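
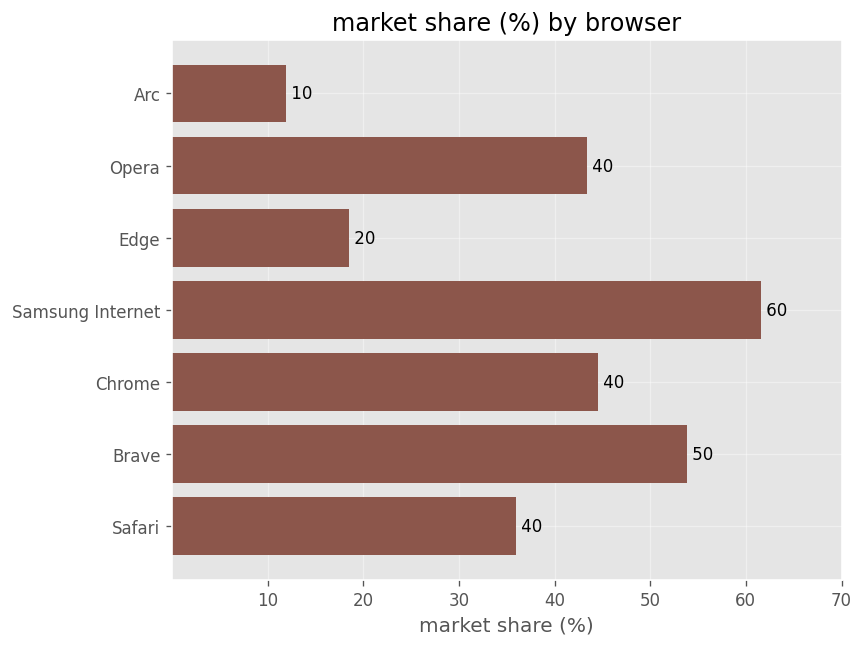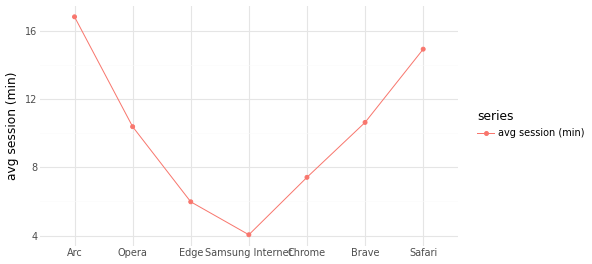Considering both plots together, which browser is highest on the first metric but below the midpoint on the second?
Chart 2 median avg session (min) ≈ 10; below-median browsers: Edge, Samsung Internet, Chrome. Among those, Samsung Internet has the highest market share (%) (≈ 60).

Samsung Internet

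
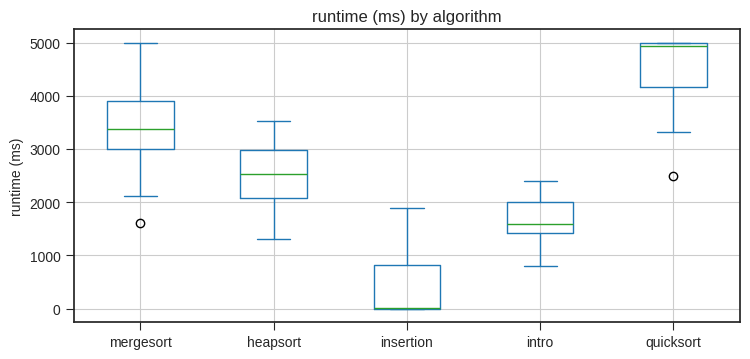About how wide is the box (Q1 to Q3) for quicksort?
≈ 1000

Q3 ≈ 5000, Q1 ≈ 4000; IQR ≈ 1000.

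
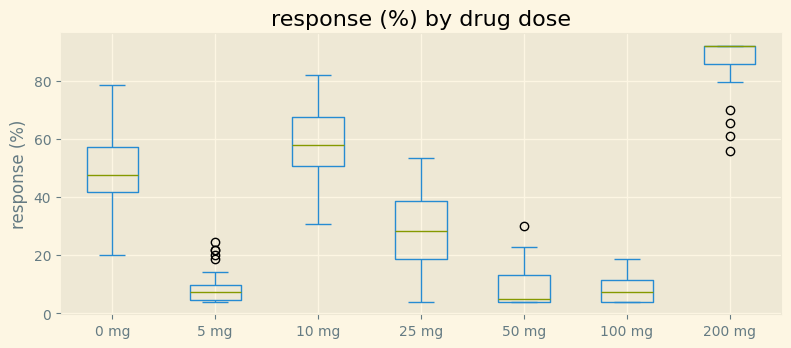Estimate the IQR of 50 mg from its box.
Q3 ≈ 10, Q1 ≈ 0; IQR ≈ 10.

≈ 10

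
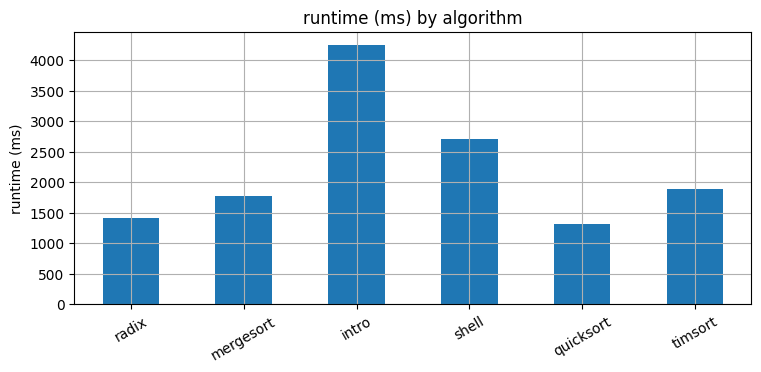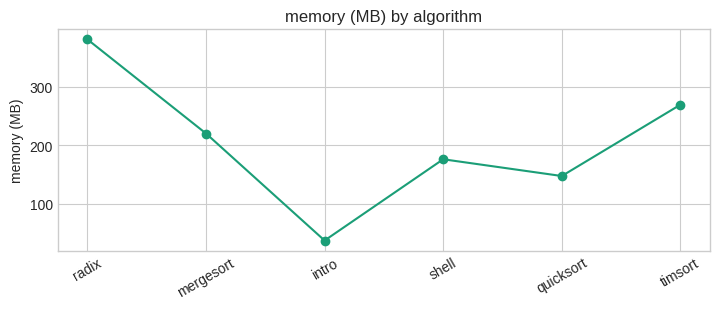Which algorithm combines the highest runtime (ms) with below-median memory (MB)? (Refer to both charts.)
intro

Chart 2 median memory (MB) ≈ 200; below-median algorithms: intro, shell, quicksort. Among those, intro has the highest runtime (ms) (≈ 4500).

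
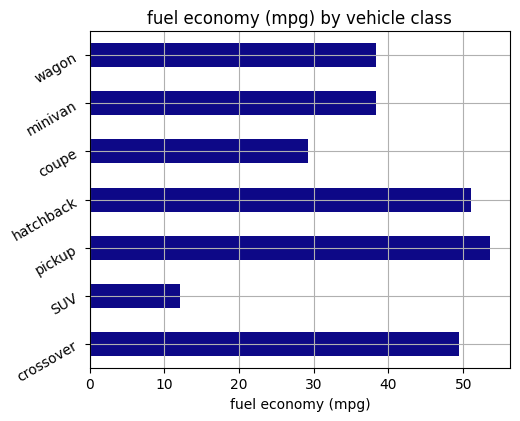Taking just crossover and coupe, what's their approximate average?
≈ 40

(50 + 30) / 2 ≈ 40.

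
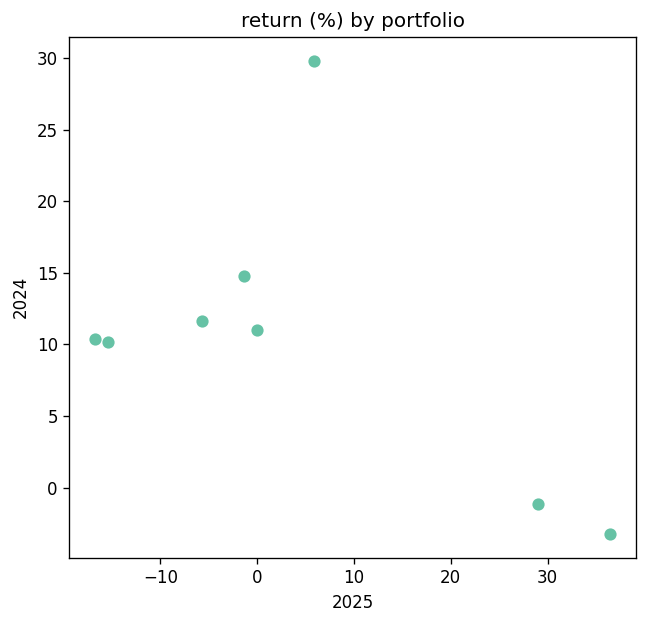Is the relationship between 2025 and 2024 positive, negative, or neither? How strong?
negative, moderate

Points are negatively correlated; moderate (|r| ≈ 0.5).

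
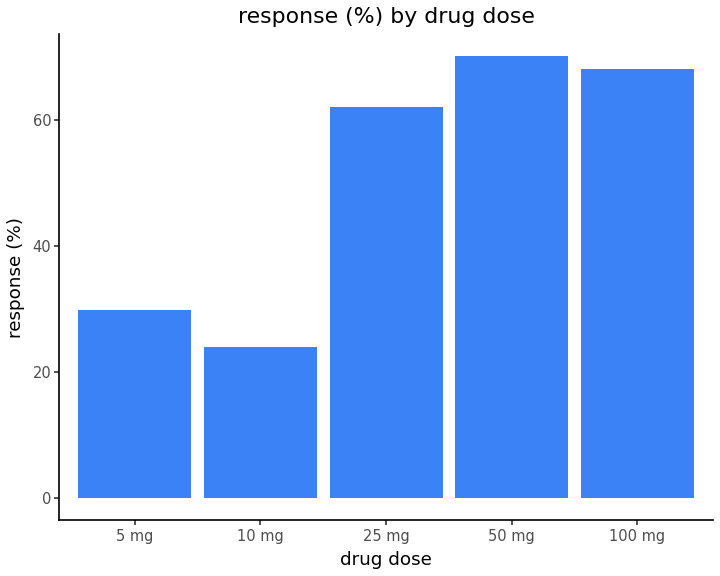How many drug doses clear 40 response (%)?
3

Above 40: 25 mg, 50 mg, 100 mg.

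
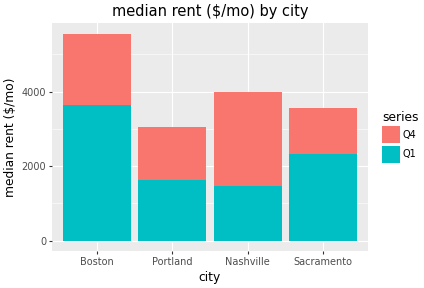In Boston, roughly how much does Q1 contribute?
≈ 3500

Q1 top ≈ 3500, bottom ≈ 0; segment ≈ 3500.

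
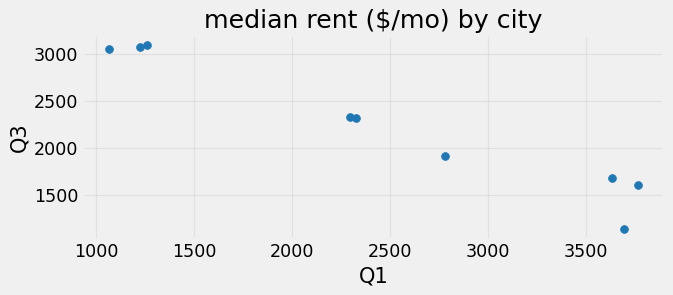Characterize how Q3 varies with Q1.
Points are negatively correlated; strong (|r| ≈ 1.0).

negative, strong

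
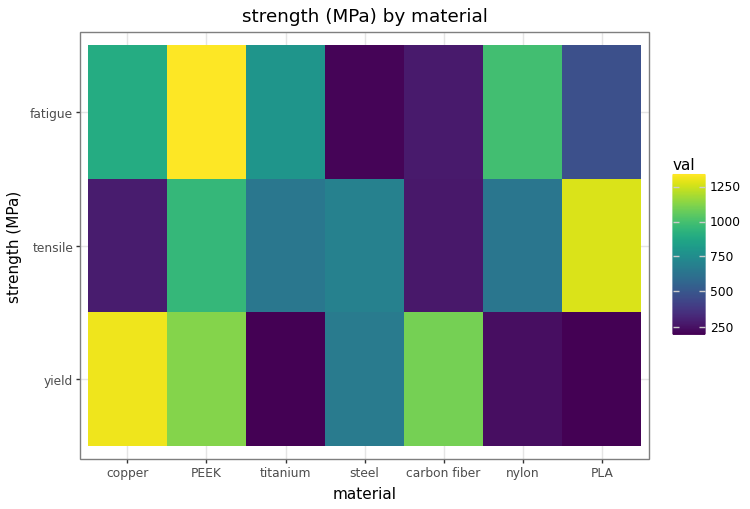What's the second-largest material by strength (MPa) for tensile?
PEEK

Top 3 for tensile: PLA ≈ 1300, PEEK ≈ 1000, steel ≈ 700.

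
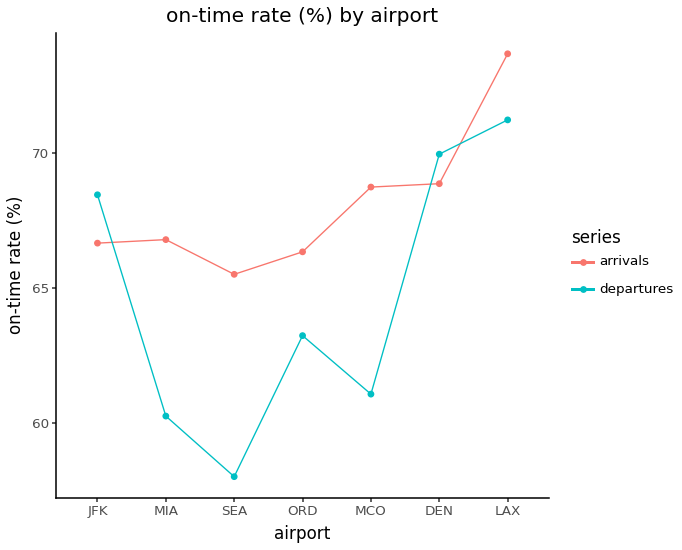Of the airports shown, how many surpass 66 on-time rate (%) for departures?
3

Above 66: JFK, DEN, LAX.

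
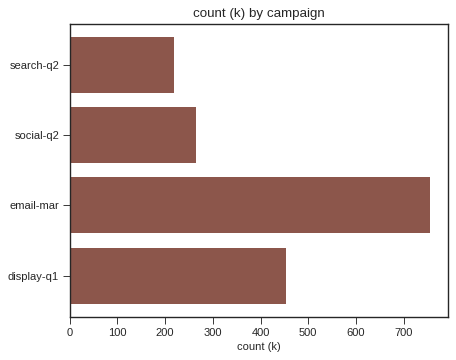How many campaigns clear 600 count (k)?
Above 600: email-mar.

1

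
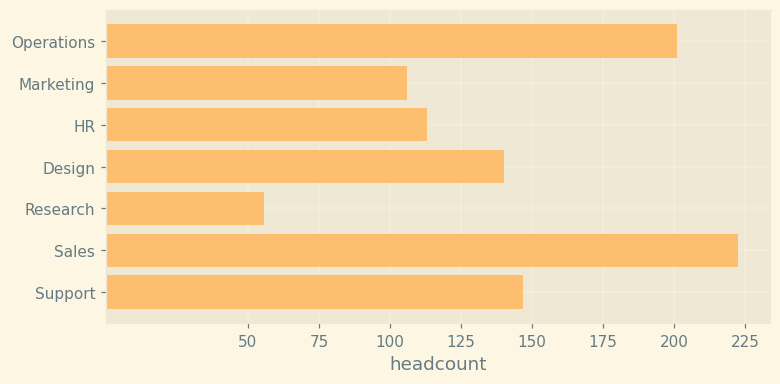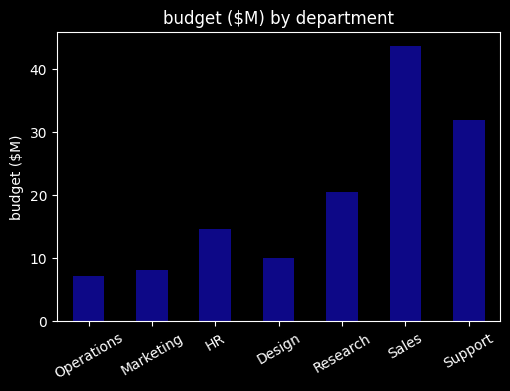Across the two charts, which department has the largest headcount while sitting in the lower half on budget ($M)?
Chart 2 median budget ($M) ≈ 15; below-median departments: Operations, Marketing, Design. Among those, Operations has the highest headcount (≈ 200).

Operations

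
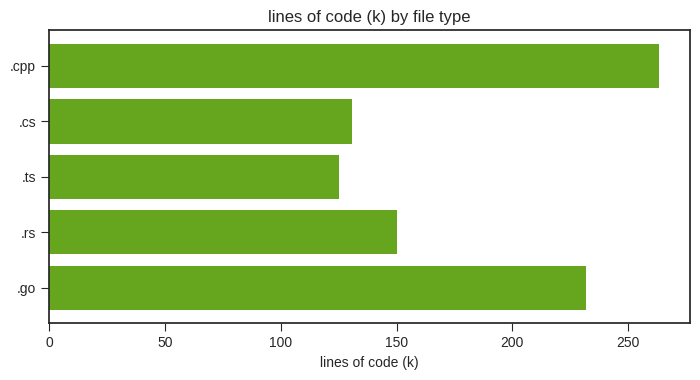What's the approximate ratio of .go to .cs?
≈ 1.8×

.go ≈ 225, .cs ≈ 125; 225/125 ≈ 1.8.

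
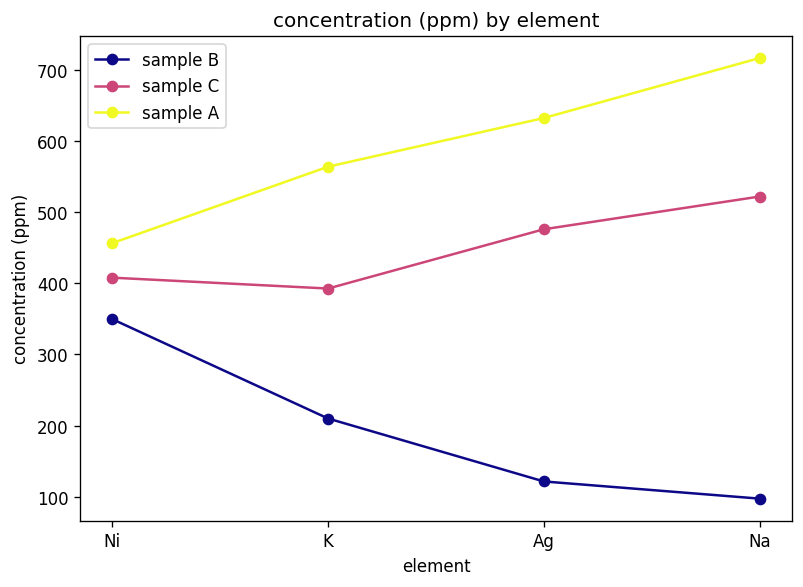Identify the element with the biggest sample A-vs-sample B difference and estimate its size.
Na, ≈ 600 ppm

Na: sample A ≈ 700, sample B ≈ 100 → gap ≈ 600. Next-largest (Ag) is only ≈ 500.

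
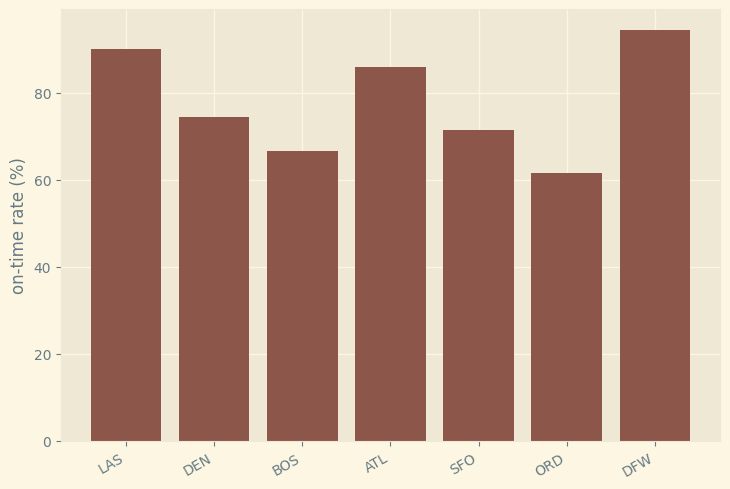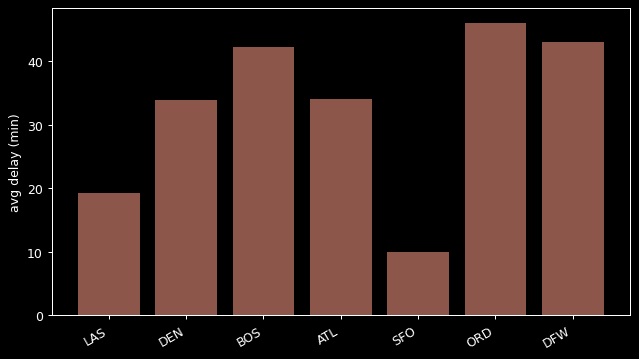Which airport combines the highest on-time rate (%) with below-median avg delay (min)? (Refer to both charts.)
Chart 2 median avg delay (min) ≈ 35; below-median airports: LAS, DEN, SFO. Among those, LAS has the highest on-time rate (%) (≈ 90).

LAS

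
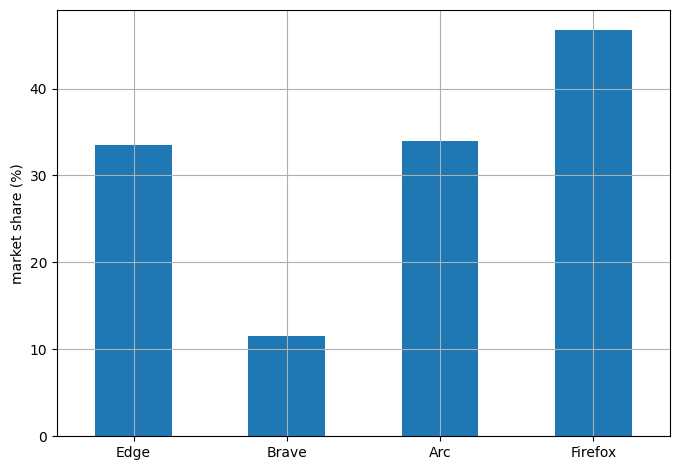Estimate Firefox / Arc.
≈ 1.29×

Firefox ≈ 45, Arc ≈ 35; 45/35 ≈ 1.29.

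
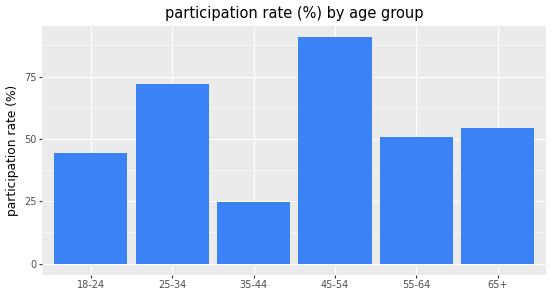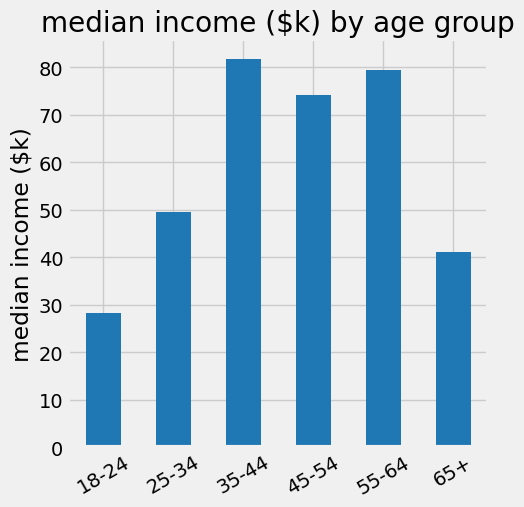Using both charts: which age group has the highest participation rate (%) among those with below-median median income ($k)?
25-34

Chart 2 median median income ($k) ≈ 60; below-median age groups: 18-24, 25-34, 65+. Among those, 25-34 has the highest participation rate (%) (≈ 70).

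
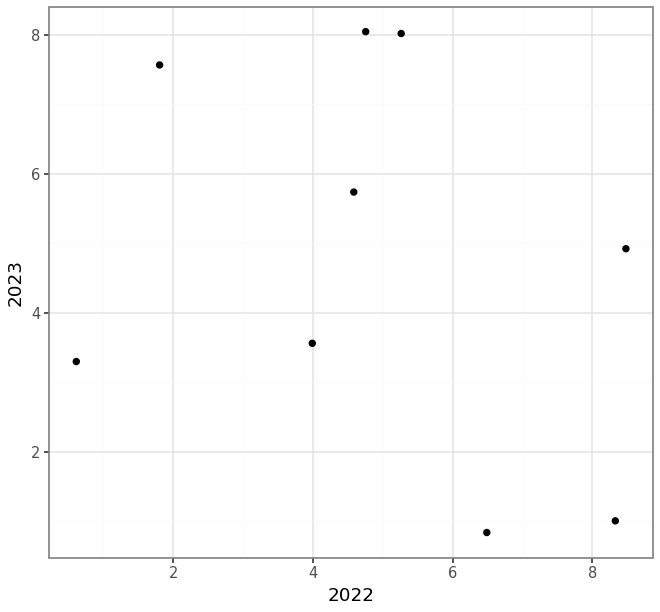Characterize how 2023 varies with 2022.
Points are negatively correlated; weak (|r| ≈ 0.3).

negative, weak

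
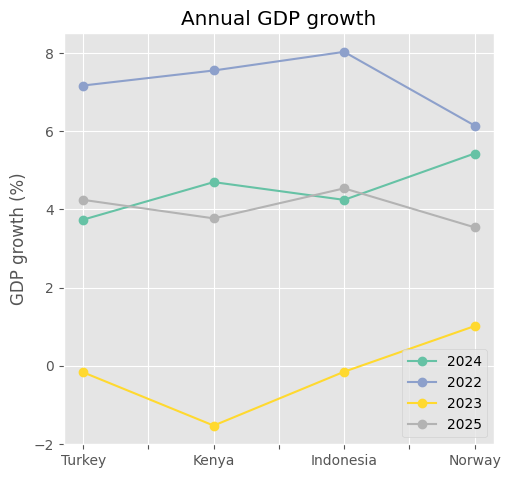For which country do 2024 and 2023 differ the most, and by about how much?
Kenya, ≈ 7 %

Kenya: 2024 ≈ 5, 2023 ≈ -2 → gap ≈ 7. Next-largest (Norway) is only ≈ 4.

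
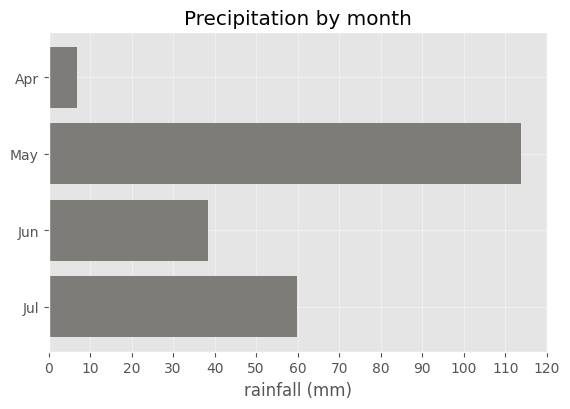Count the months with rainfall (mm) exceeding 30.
3

Above 30: May, Jun, Jul.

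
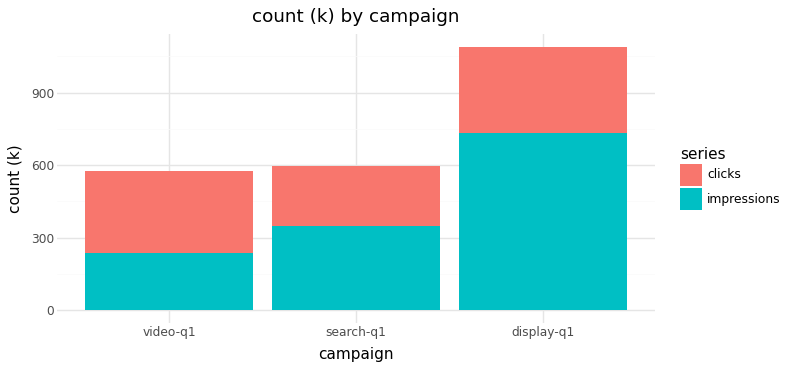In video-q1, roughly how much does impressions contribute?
impressions top ≈ 200, bottom ≈ 0; segment ≈ 200.

≈ 200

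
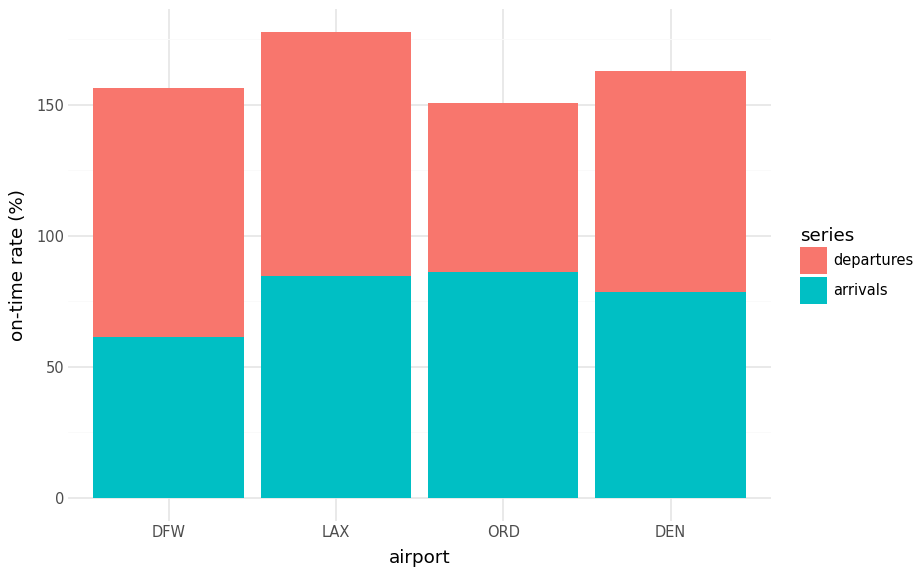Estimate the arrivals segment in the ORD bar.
≈ 80

arrivals top ≈ 80, bottom ≈ 0; segment ≈ 80.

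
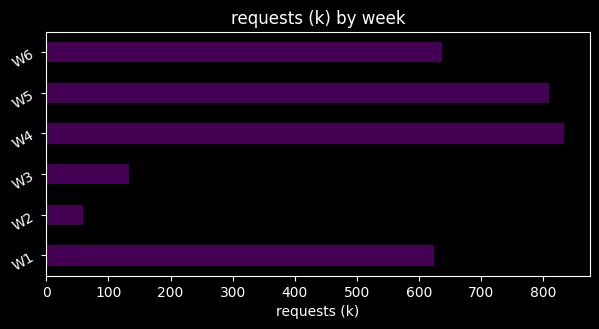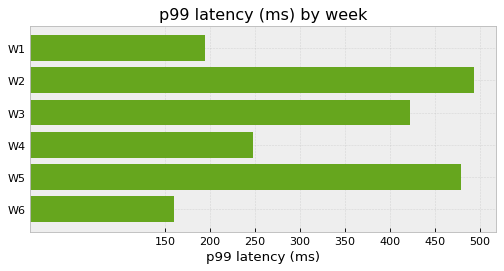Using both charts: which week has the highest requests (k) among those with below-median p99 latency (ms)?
Chart 2 median p99 latency (ms) ≈ 350; below-median weeks: W1, W4, W6. Among those, W4 has the highest requests (k) (≈ 800).

W4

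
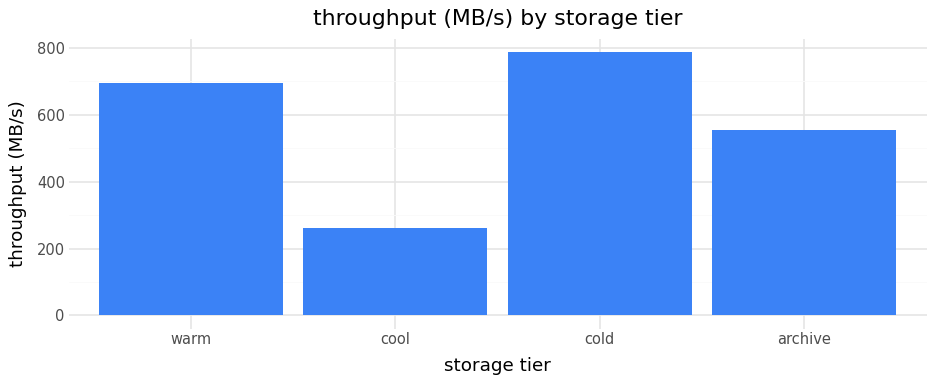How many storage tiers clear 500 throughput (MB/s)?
Above 500: warm, cold, archive.

3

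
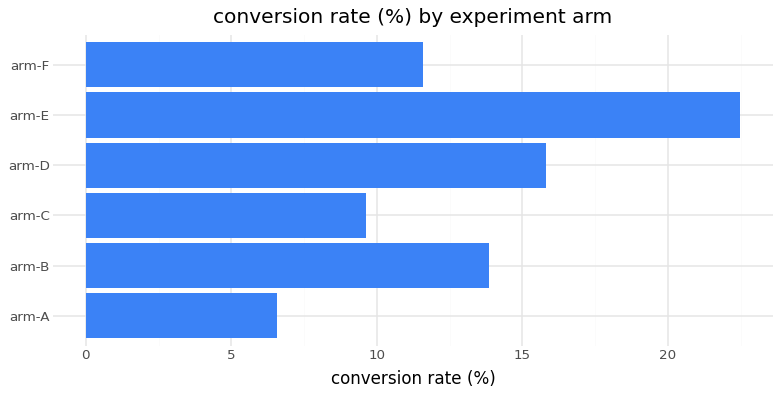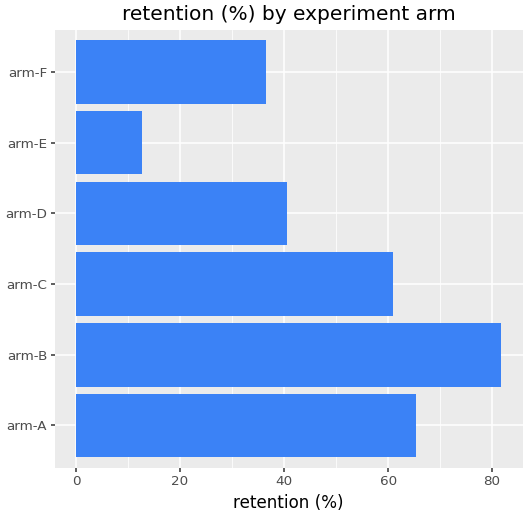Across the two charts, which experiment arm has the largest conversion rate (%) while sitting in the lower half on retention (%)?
arm-E

Chart 2 median retention (%) ≈ 50; below-median experiment arms: arm-D, arm-E, arm-F. Among those, arm-E has the highest conversion rate (%) (≈ 20).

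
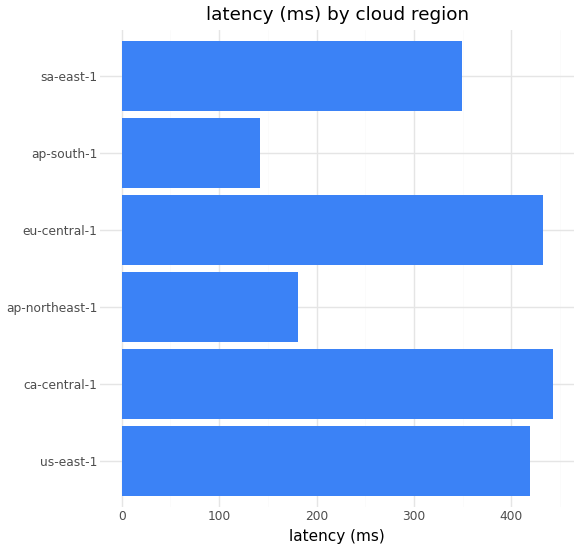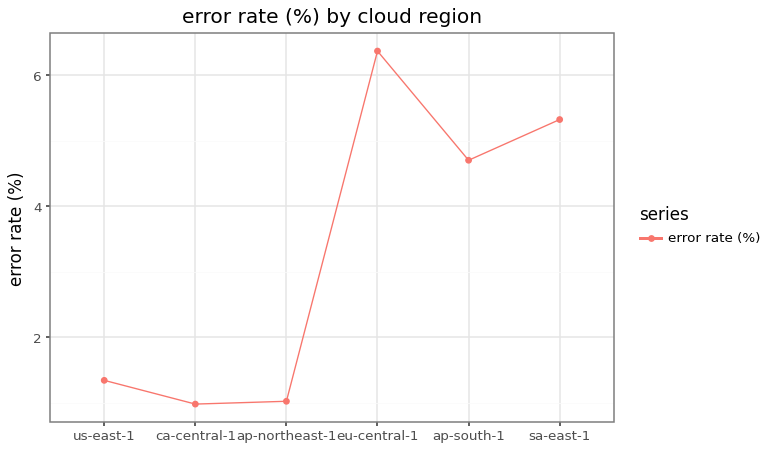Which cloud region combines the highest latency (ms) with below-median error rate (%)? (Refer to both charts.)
ca-central-1

Chart 2 median error rate (%) ≈ 3; below-median cloud regions: us-east-1, ca-central-1, ap-northeast-1. Among those, ca-central-1 has the highest latency (ms) (≈ 450).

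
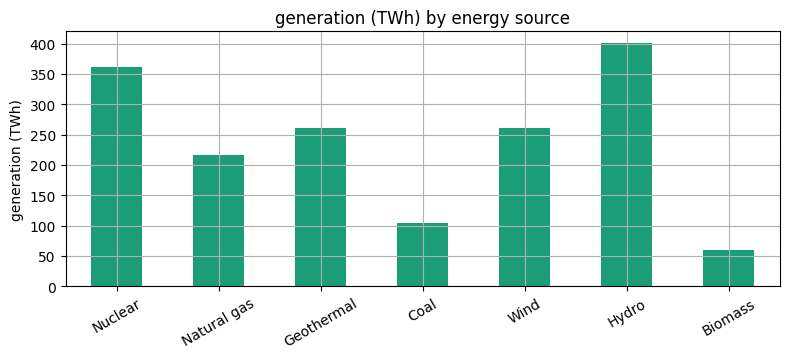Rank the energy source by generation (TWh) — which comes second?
Top 3: Hydro ≈ 400, Nuclear ≈ 350, Wind ≈ 250.

Nuclear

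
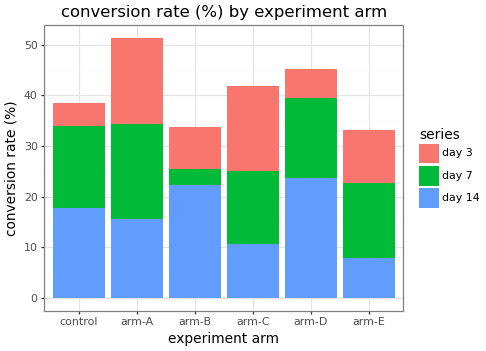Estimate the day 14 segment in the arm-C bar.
≈ 10

day 14 top ≈ 10, bottom ≈ 0; segment ≈ 10.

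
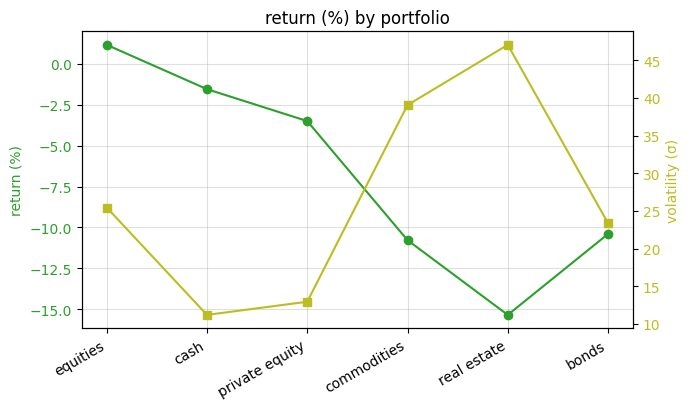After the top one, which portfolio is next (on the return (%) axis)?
Top 3 (on the return (%) axis): equities ≈ 2, cash ≈ -2, private equity ≈ -4.

cash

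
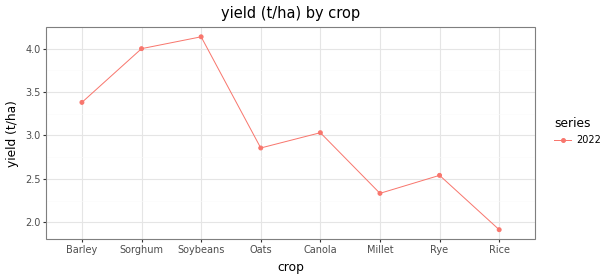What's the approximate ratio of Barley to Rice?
≈ 1.7×

Barley ≈ 3.4, Rice ≈ 2.0; 3.4/2.0 ≈ 1.7.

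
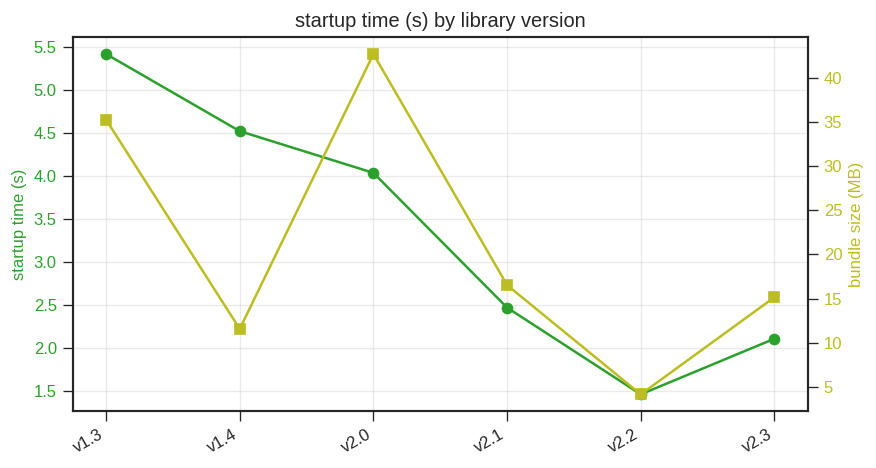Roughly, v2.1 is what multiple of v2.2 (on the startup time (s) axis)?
v2.1 ≈ 2.5, v2.2 ≈ 1.5; 2.5/1.5 ≈ 1.67.

≈ 1.67×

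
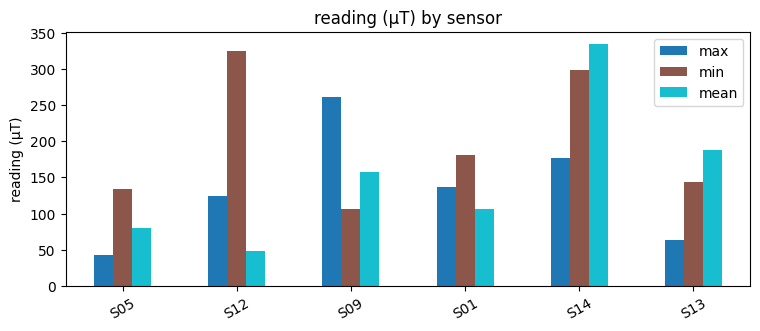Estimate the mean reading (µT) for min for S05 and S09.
(150 + 100) / 2 ≈ 125.

≈ 125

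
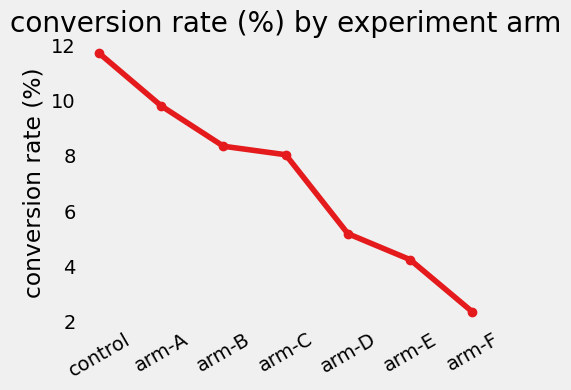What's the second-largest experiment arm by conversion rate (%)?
arm-A

Top 3: control ≈ 12, arm-A ≈ 10, arm-B ≈ 8.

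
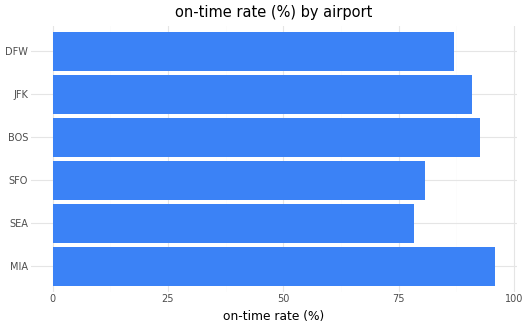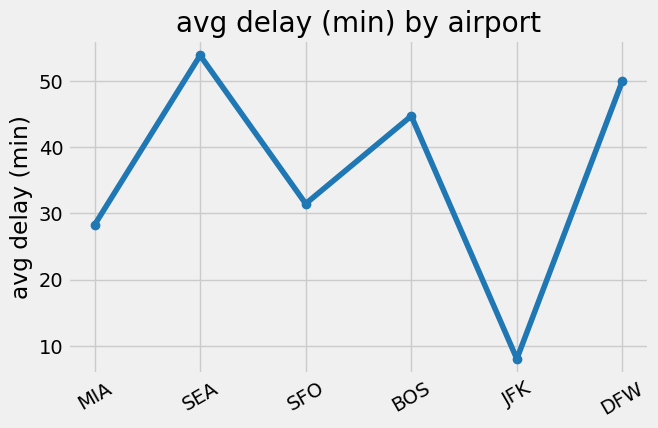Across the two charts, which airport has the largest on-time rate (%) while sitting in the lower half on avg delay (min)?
MIA

Chart 2 median avg delay (min) ≈ 40; below-median airports: MIA, SFO, JFK. Among those, MIA has the highest on-time rate (%) (≈ 100).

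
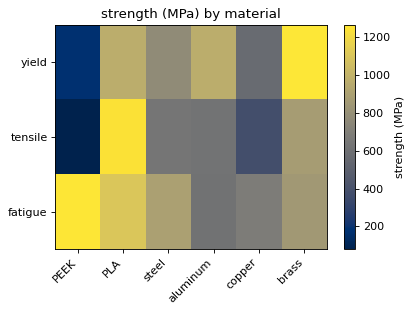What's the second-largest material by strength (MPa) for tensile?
Top 3 for tensile: PLA ≈ 1200, brass ≈ 900, steel ≈ 600.

brass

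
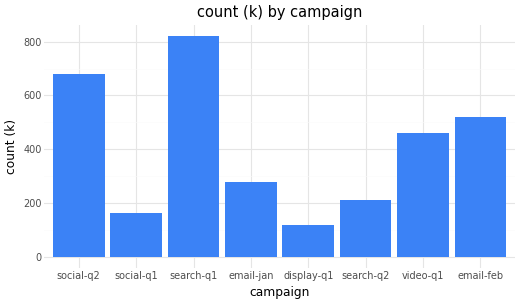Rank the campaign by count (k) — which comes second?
Top 3: search-q1 ≈ 800, social-q2 ≈ 700, email-feb ≈ 500.

social-q2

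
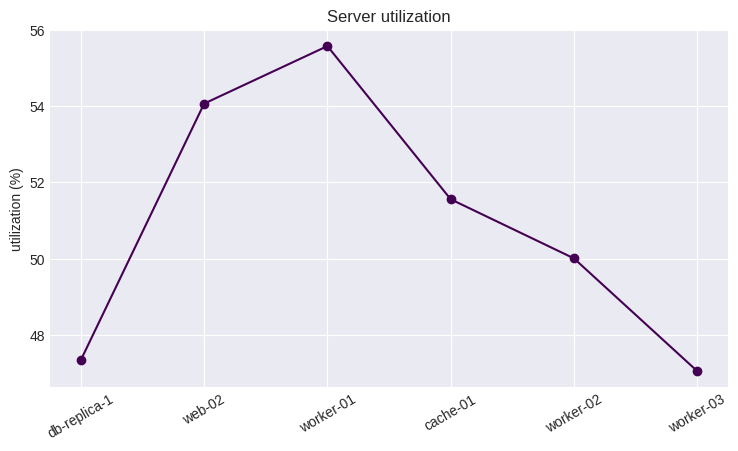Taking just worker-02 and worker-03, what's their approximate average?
≈ 48

(50 + 47) / 2 ≈ 48.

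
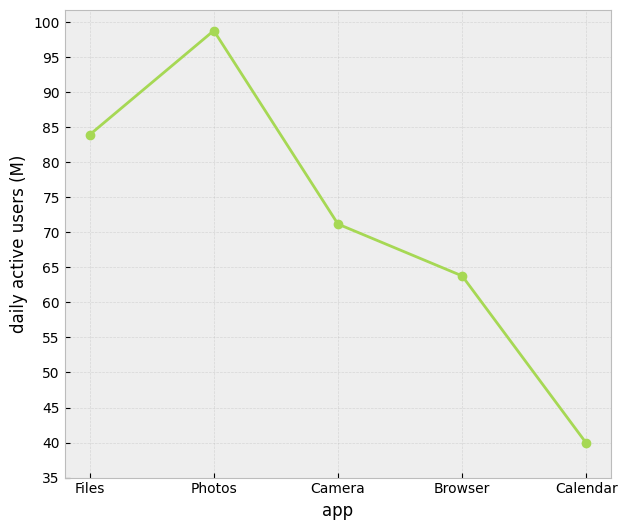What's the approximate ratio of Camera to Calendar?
≈ 1.75×

Camera ≈ 70, Calendar ≈ 40; 70/40 ≈ 1.75.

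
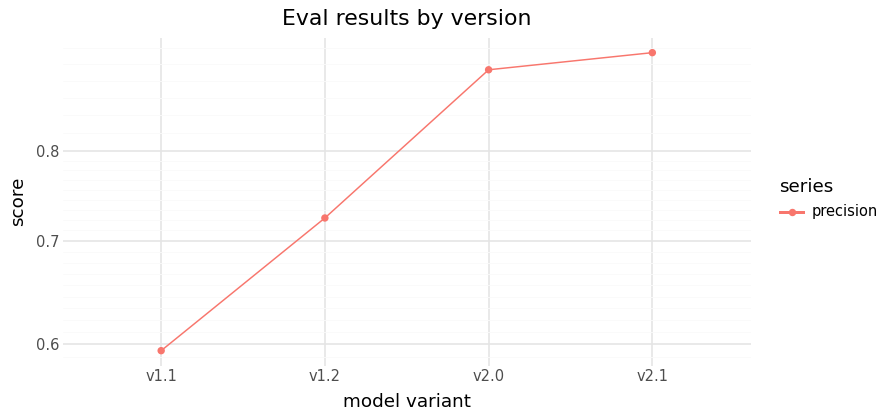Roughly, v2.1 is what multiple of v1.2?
≈ 1.36×

v2.1 ≈ 0.95, v1.2 ≈ 0.70; 0.95/0.70 ≈ 1.36.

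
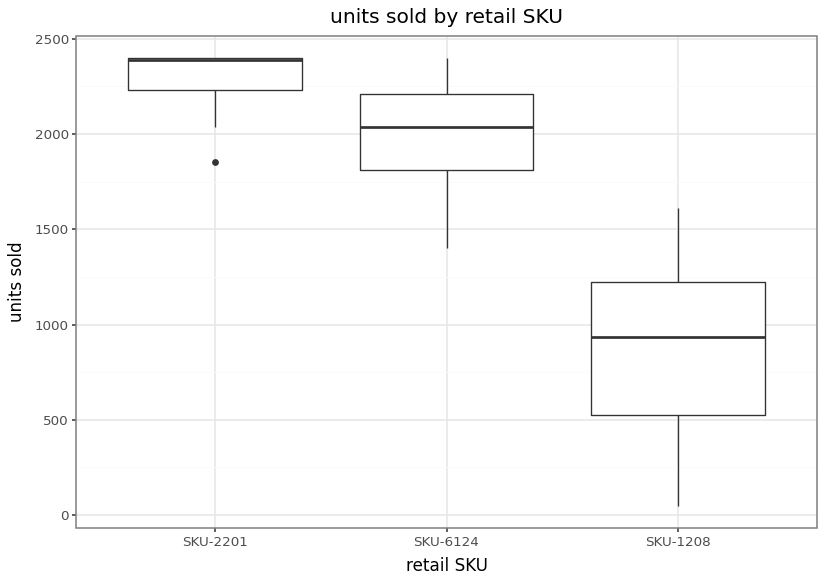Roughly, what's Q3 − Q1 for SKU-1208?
≈ 600

Q3 ≈ 1200, Q1 ≈ 600; IQR ≈ 600.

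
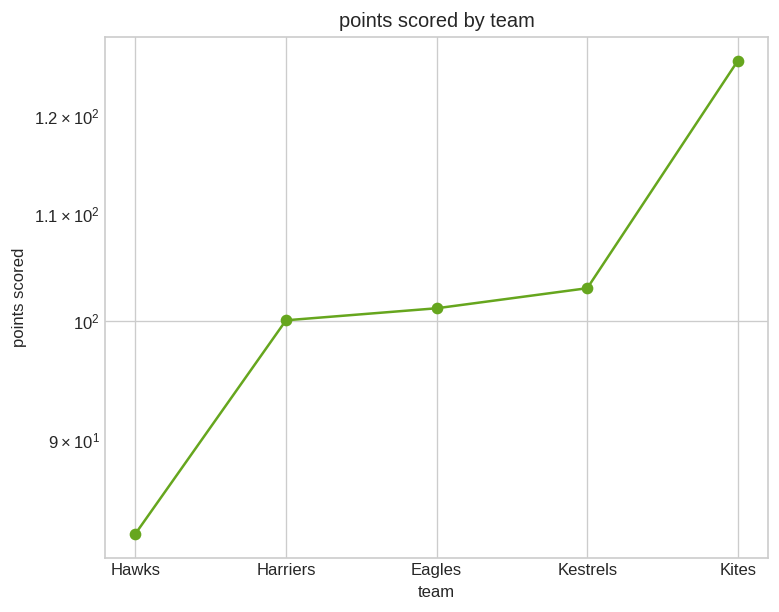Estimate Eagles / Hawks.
Eagles ≈ 100, Hawks ≈ 85; 100/85 ≈ 1.18.

≈ 1.18×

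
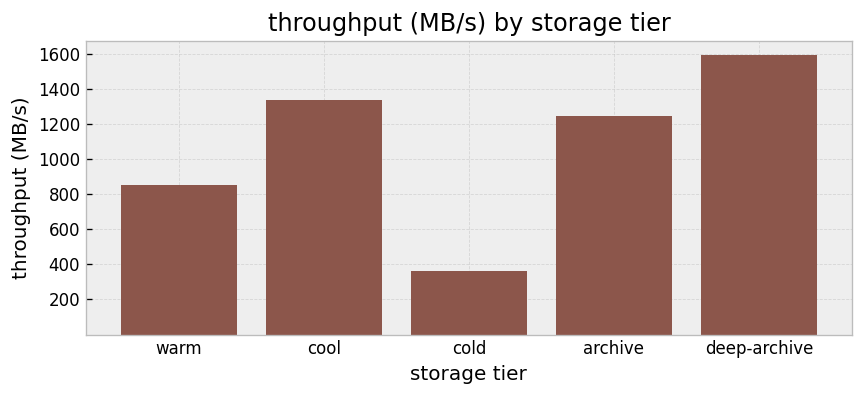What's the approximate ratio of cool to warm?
cool ≈ 1400, warm ≈ 800; 1400/800 ≈ 1.75.

≈ 1.75×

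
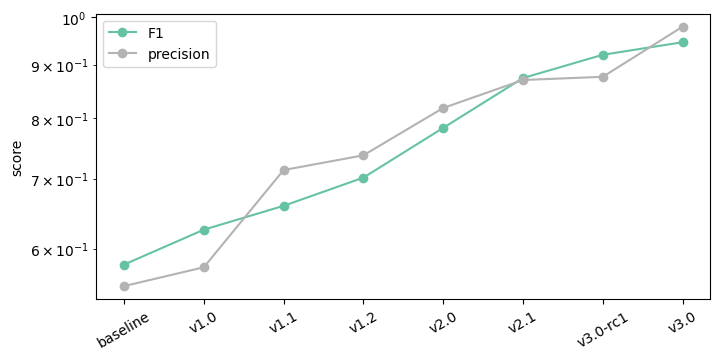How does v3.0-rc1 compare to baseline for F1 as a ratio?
v3.0-rc1 ≈ 0.90, baseline ≈ 0.60; 0.90/0.60 ≈ 1.5.

≈ 1.5×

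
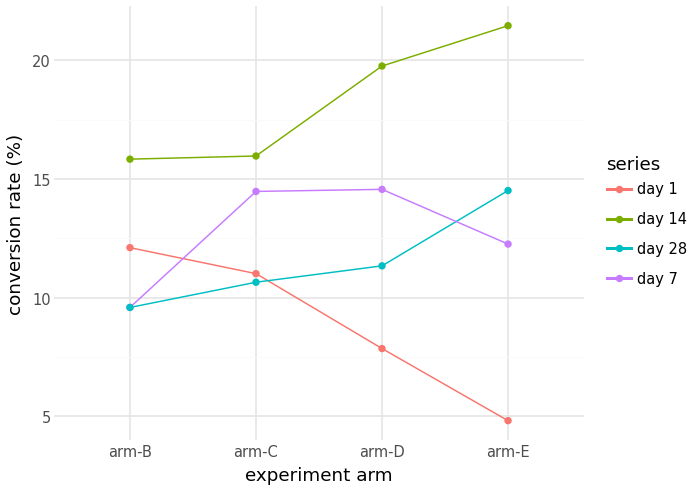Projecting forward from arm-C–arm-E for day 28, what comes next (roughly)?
≈ 16

Last three: 10, 12, 14 → slope ≈ 2/step → next ≈ 16.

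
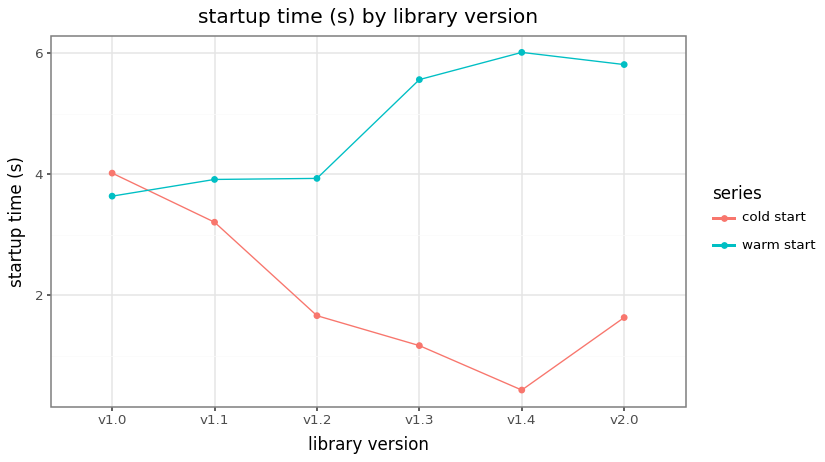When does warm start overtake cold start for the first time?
v1.1

v1.0: warm start ≈ 3.5 vs cold start ≈ 4.0 (not yet); v1.1: warm start ≈ 4.0 vs cold start ≈ 3.0 (first crossover).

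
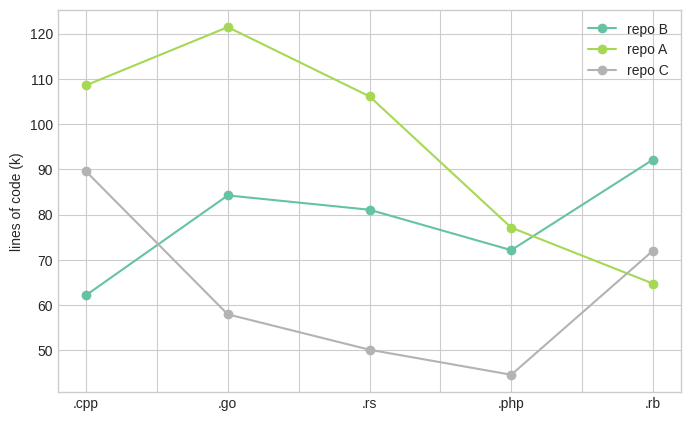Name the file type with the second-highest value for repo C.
Top 3 for repo C: .cpp ≈ 90, .rb ≈ 70, .go ≈ 60.

.rb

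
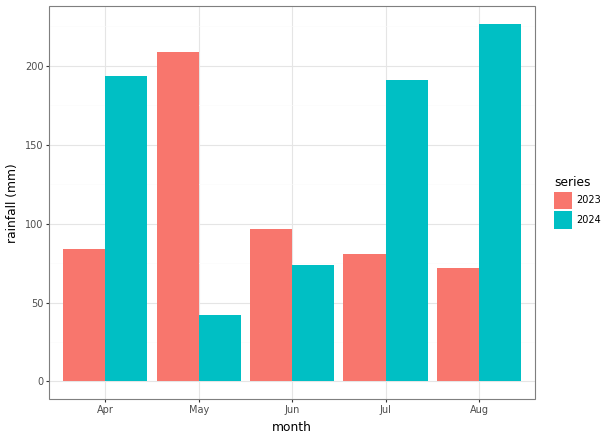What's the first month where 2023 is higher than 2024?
Apr: 2023 ≈ 80 vs 2024 ≈ 200 (not yet); May: 2023 ≈ 200 vs 2024 ≈ 40 (first crossover).

May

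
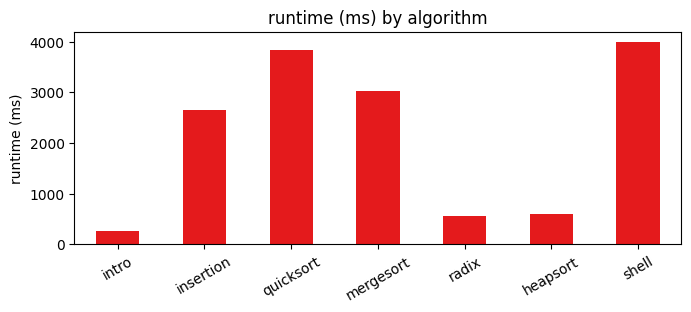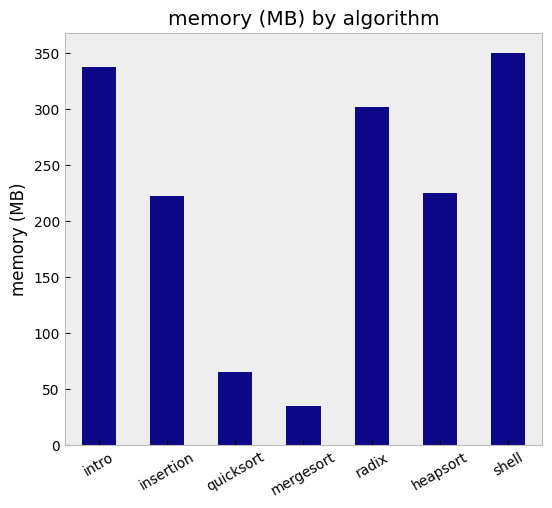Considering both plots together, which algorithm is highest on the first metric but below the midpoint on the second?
Chart 2 median memory (MB) ≈ 200; below-median algorithms: insertion, quicksort, mergesort. Among those, quicksort has the highest runtime (ms) (≈ 4000).

quicksort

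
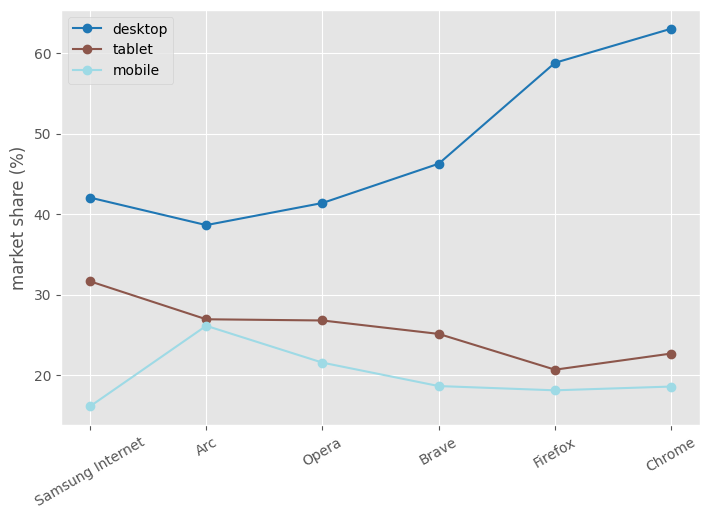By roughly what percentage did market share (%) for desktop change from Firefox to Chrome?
Firefox ≈ 60, Chrome ≈ 65; (65 − 60) / 60 ≈ +8.3%.

≈ +8.3%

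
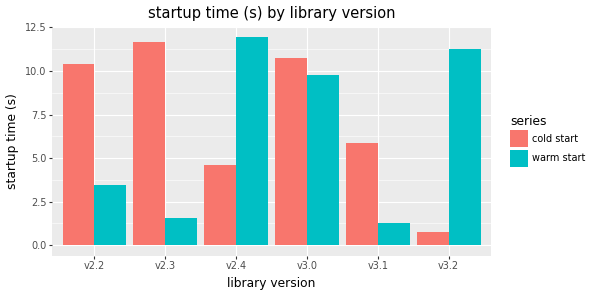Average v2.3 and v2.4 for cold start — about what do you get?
(12 + 5) / 2 ≈ 8.

≈ 8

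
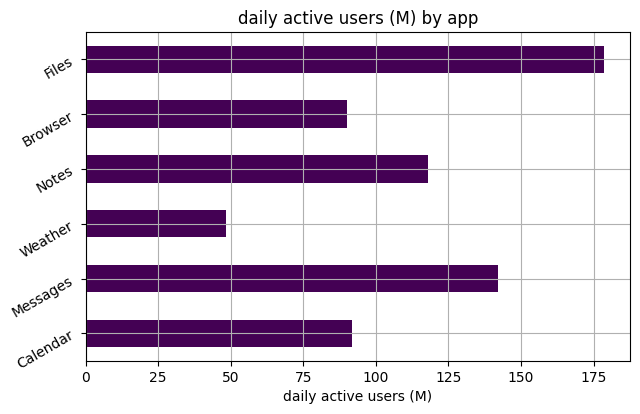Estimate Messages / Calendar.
Messages ≈ 140, Calendar ≈ 100; 140/100 ≈ 1.4.

≈ 1.4×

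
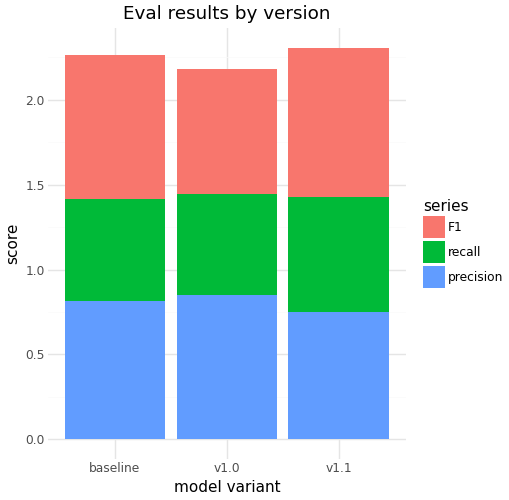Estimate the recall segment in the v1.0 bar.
≈ 0.6

recall top ≈ 1.4, bottom ≈ 0.8; segment ≈ 0.6.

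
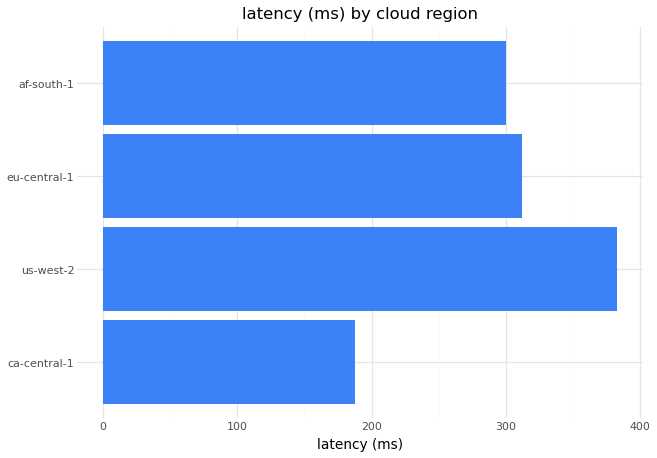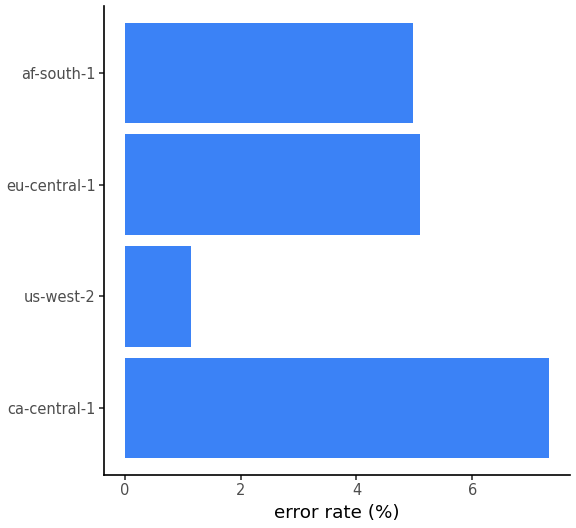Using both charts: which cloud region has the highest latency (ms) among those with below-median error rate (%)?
us-west-2

Chart 2 median error rate (%) ≈ 5; below-median cloud regions: us-west-2, af-south-1. Among those, us-west-2 has the highest latency (ms) (≈ 400).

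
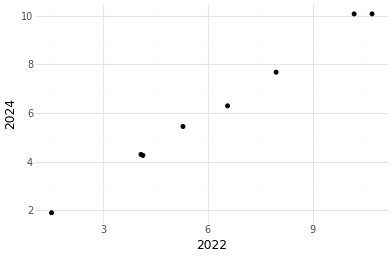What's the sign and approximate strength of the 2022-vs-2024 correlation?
positive, strong

Points are positively correlated; strong (|r| ≈ 1.0).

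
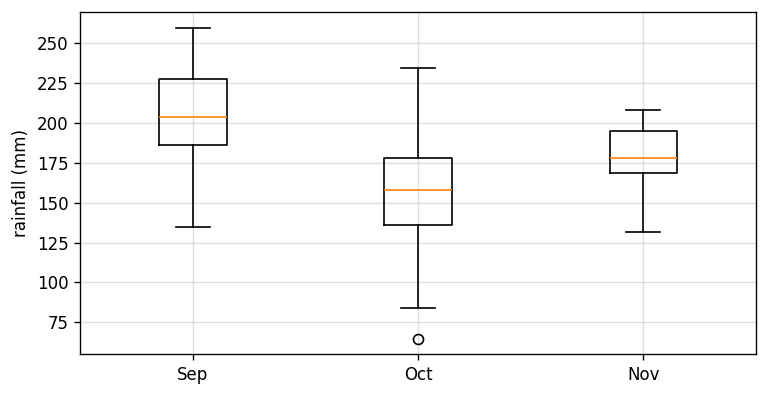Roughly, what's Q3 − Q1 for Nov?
Q3 ≈ 195, Q1 ≈ 170; IQR ≈ 25.

≈ 25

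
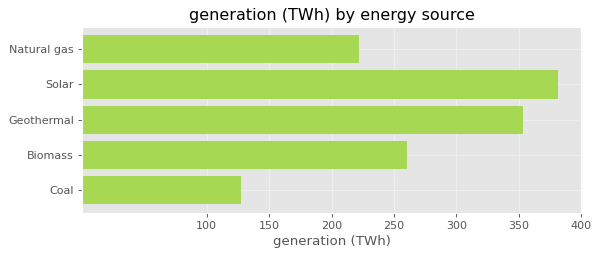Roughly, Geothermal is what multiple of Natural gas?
≈ 1.75×

Geothermal ≈ 350, Natural gas ≈ 200; 350/200 ≈ 1.75.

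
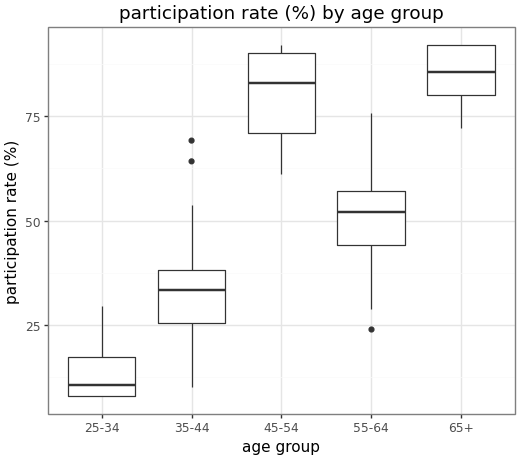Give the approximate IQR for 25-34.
≈ 10

Q3 ≈ 20, Q1 ≈ 10; IQR ≈ 10.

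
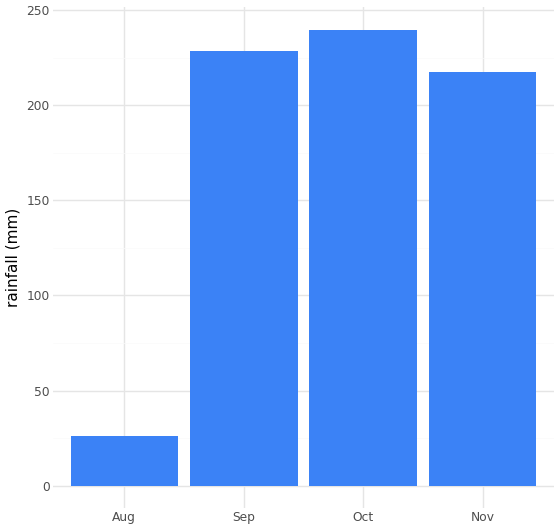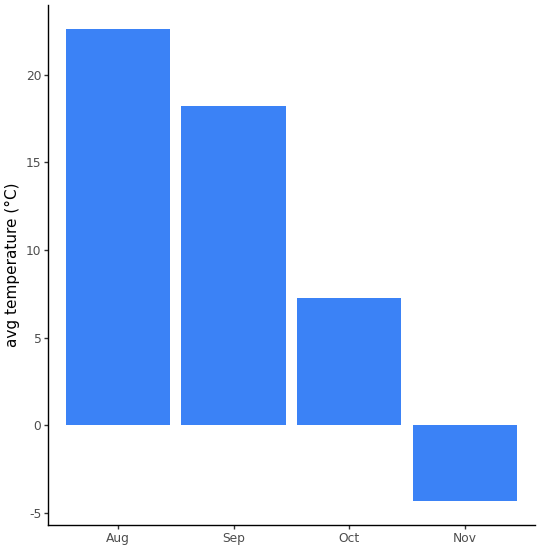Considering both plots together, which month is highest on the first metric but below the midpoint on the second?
Chart 2 median avg temperature (°C) ≈ 15; below-median months: Oct, Nov. Among those, Oct has the highest rainfall (mm) (≈ 250).

Oct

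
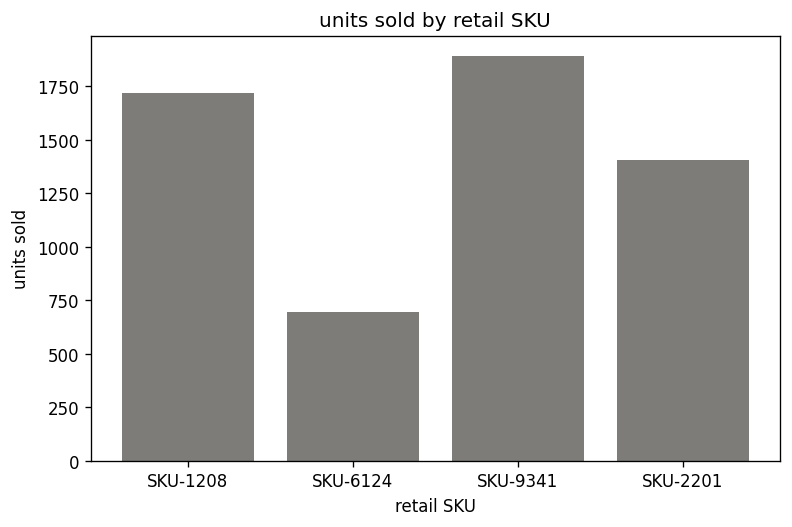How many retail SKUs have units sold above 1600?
2

Above 1600: SKU-1208, SKU-9341.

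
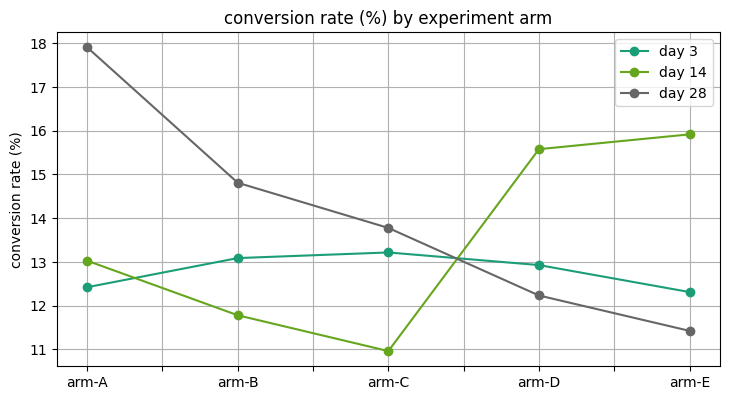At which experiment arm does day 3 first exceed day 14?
arm-B

arm-A: day 3 ≈ 12 vs day 14 ≈ 13 (not yet); arm-B: day 3 ≈ 13 vs day 14 ≈ 12 (first crossover).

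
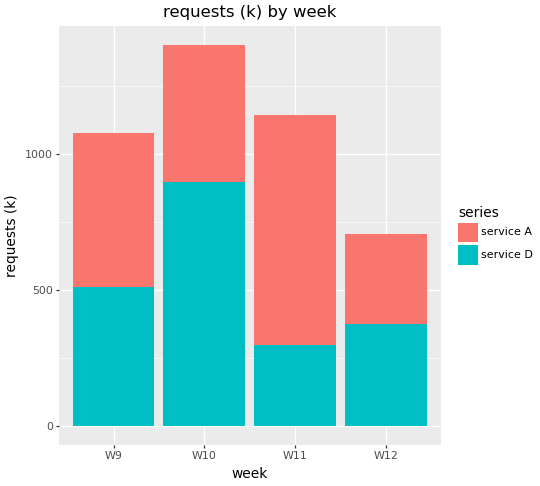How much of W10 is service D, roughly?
service D top ≈ 800, bottom ≈ 0; segment ≈ 800.

≈ 800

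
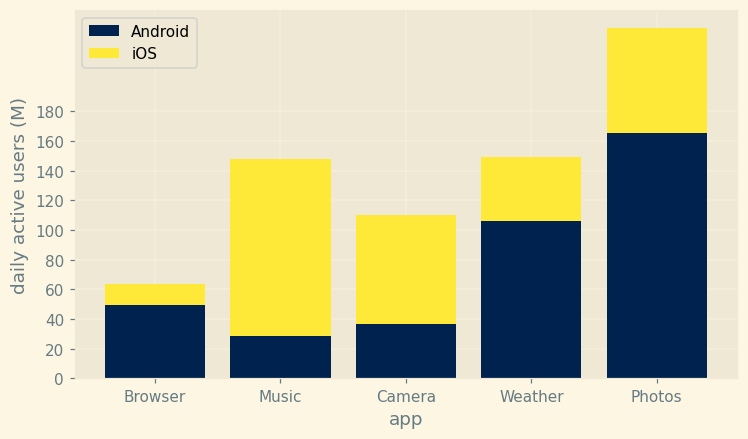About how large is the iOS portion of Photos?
≈ 80

iOS top ≈ 240, bottom ≈ 160; segment ≈ 80.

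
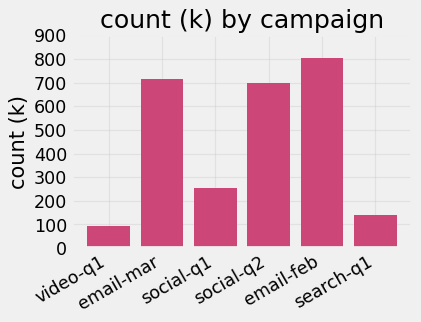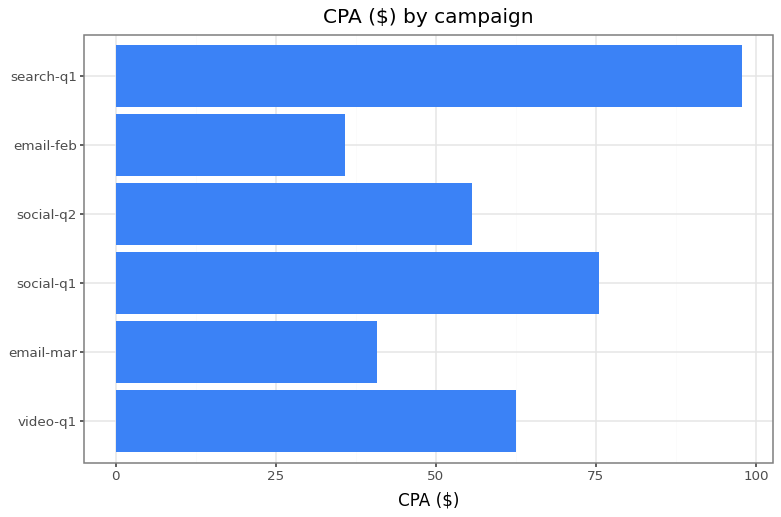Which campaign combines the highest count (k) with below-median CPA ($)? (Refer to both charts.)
Chart 2 median CPA ($) ≈ 60; below-median campaigns: email-mar, social-q2, email-feb. Among those, email-feb has the highest count (k) (≈ 800).

email-feb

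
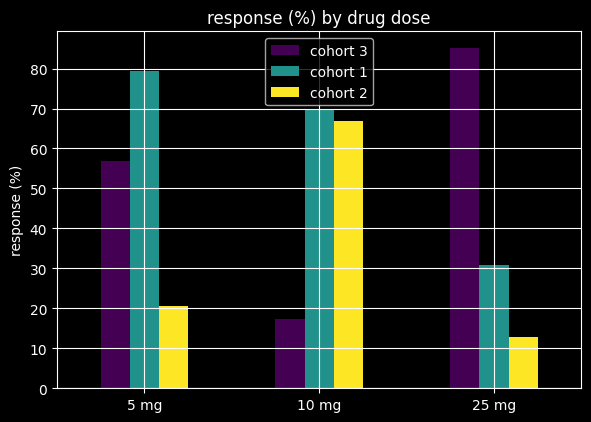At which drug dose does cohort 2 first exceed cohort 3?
5 mg: cohort 2 ≈ 20 vs cohort 3 ≈ 60 (not yet); 10 mg: cohort 2 ≈ 70 vs cohort 3 ≈ 20 (first crossover).

10 mg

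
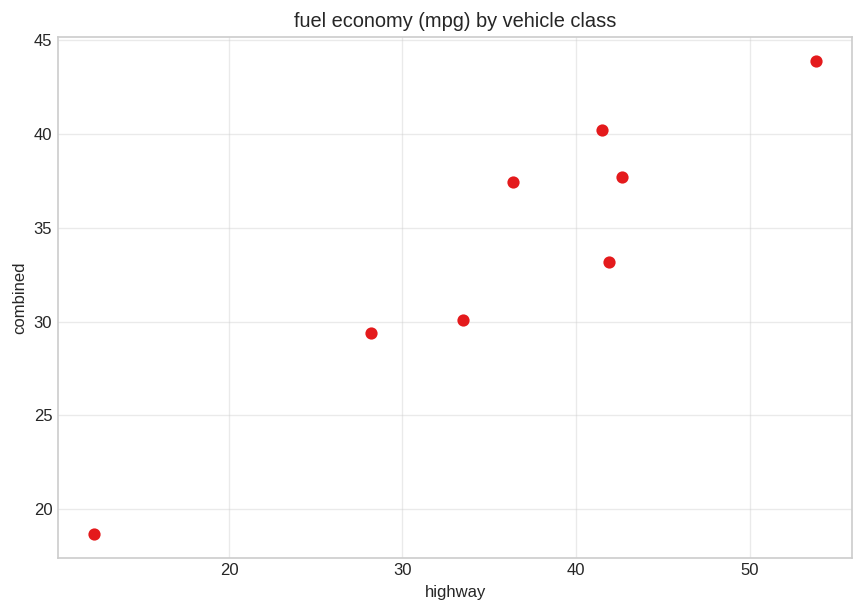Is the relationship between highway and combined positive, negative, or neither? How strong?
positive, strong

Points are positively correlated; strong (|r| ≈ 0.9).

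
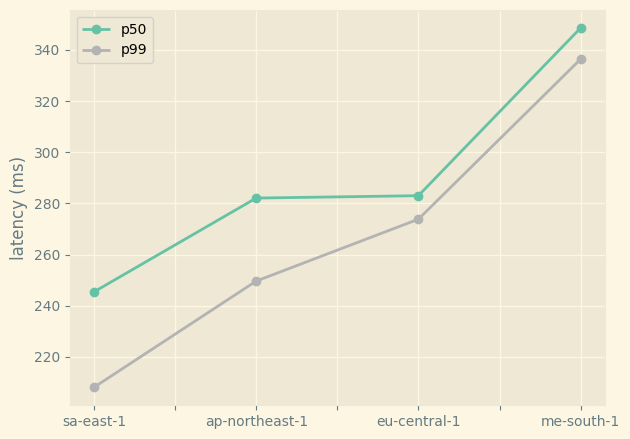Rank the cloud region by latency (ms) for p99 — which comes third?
ap-northeast-1

Top 4 for p99: me-south-1 ≈ 340, eu-central-1 ≈ 280, ap-northeast-1 ≈ 240, sa-east-1 ≈ 200.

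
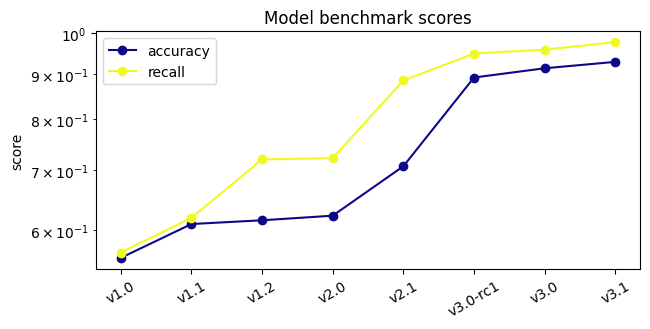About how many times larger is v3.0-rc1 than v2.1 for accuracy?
v3.0-rc1 ≈ 0.90, v2.1 ≈ 0.70; 0.90/0.70 ≈ 1.29.

≈ 1.29×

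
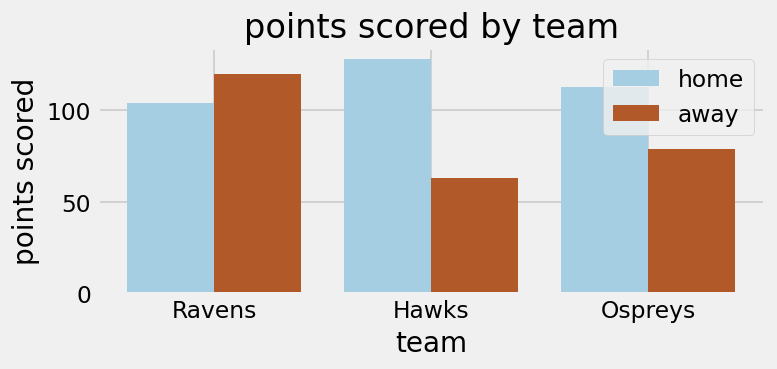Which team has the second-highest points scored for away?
Ospreys

Top 3 for away: Ravens ≈ 120, Ospreys ≈ 80, Hawks ≈ 60.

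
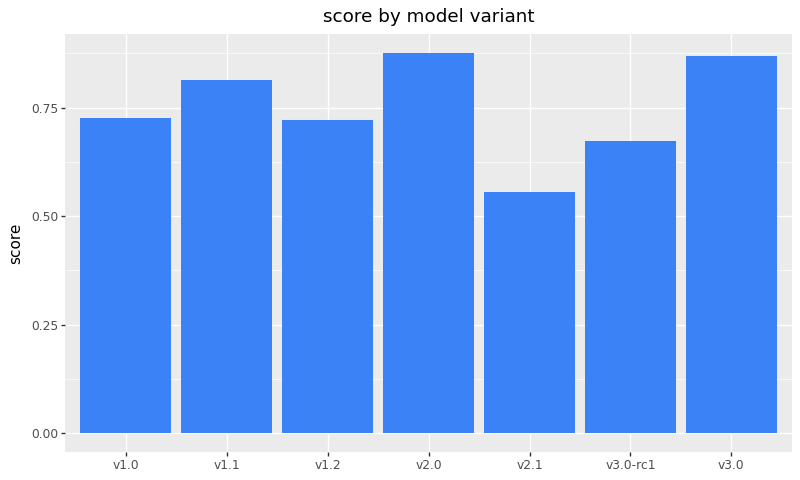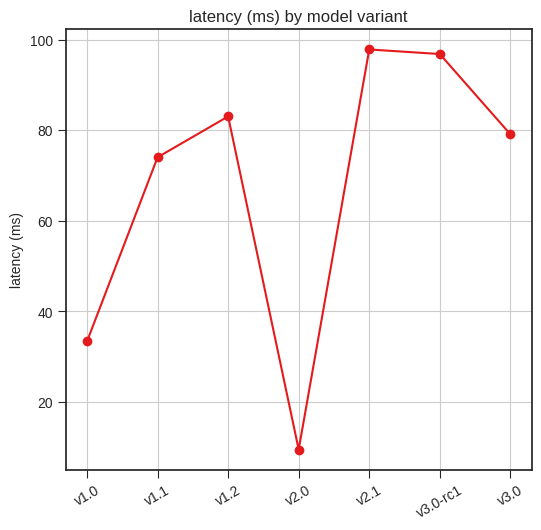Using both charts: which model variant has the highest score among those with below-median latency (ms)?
Chart 2 median latency (ms) ≈ 80; below-median model variants: v1.0, v1.1, v2.0. Among those, v2.0 has the highest score (≈ 0.9).

v2.0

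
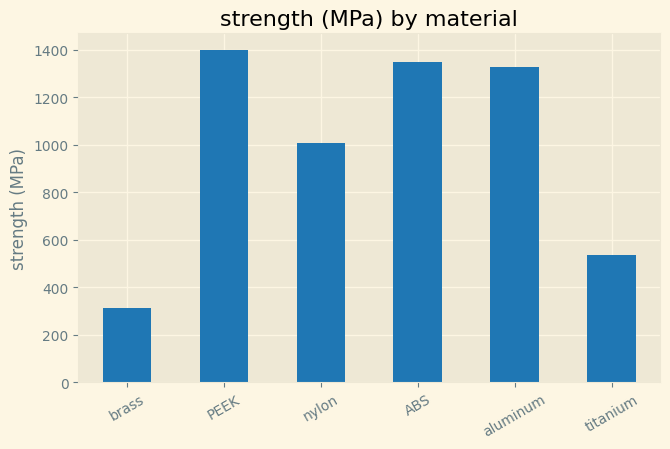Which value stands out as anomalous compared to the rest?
brass

brass ≈ 400; the rest sit between ≈ 600 and ≈ 1400.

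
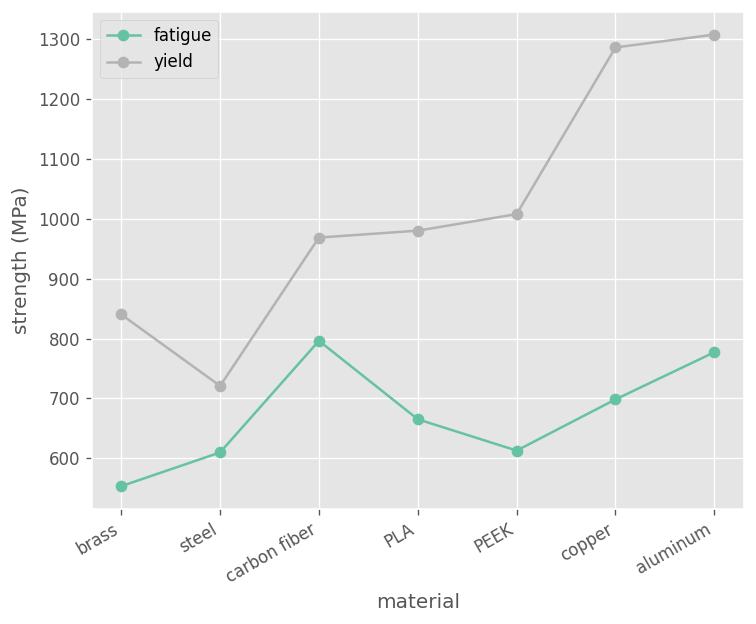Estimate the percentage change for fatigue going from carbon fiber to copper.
≈ -12.5%

carbon fiber ≈ 800, copper ≈ 700; (700 − 800) / 800 ≈ -12.5%.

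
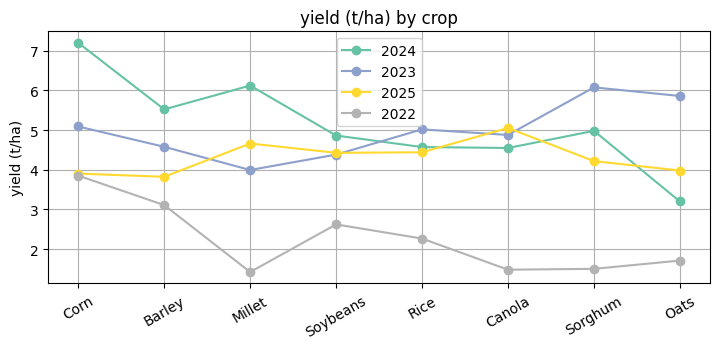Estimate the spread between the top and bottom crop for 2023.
Max Sorghum ≈ 6.0, min Millet ≈ 4.0; range ≈ 2.0.

≈ 2.0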